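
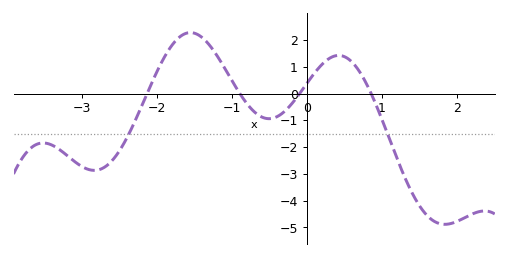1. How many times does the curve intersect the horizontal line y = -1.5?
2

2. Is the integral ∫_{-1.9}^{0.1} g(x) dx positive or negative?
positive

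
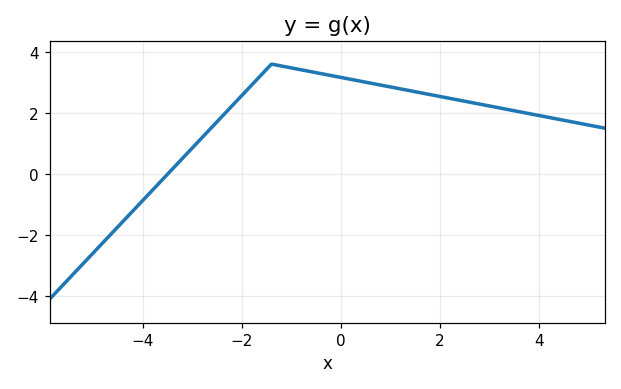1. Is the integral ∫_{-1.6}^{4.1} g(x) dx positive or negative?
positive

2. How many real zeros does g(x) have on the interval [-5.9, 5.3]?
1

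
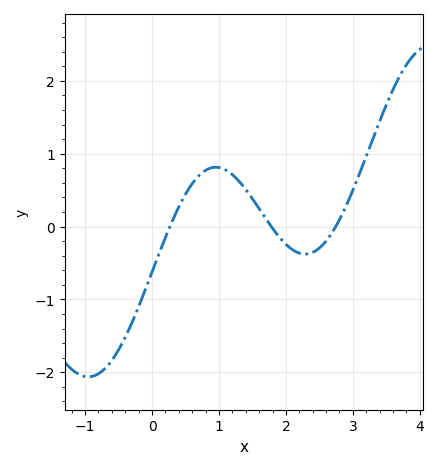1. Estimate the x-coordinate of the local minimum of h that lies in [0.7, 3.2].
2.3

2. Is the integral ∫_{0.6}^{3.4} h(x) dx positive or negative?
positive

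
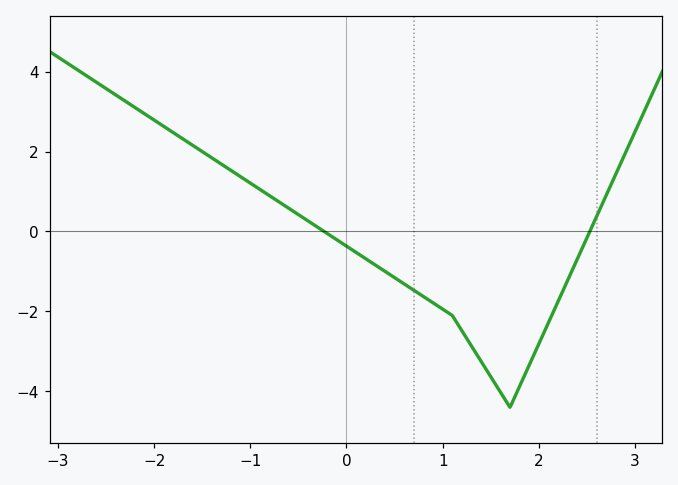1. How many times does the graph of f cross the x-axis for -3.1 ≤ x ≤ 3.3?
2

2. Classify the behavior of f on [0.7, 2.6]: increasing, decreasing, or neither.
neither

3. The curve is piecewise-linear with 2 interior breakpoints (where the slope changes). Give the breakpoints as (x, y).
(1.1, -2.1); (1.7, -4.4)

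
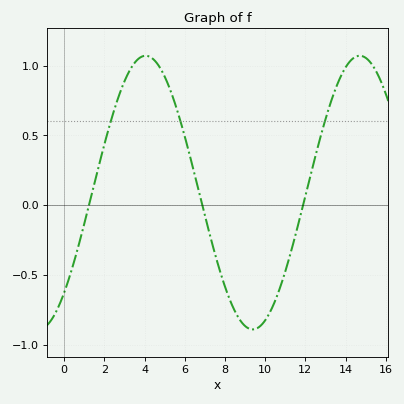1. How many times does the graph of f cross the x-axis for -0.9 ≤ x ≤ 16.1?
3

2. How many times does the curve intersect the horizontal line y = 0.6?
3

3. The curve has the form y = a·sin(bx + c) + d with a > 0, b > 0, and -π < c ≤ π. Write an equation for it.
y = 0.98sin(0.59x - 0.82) + 0.09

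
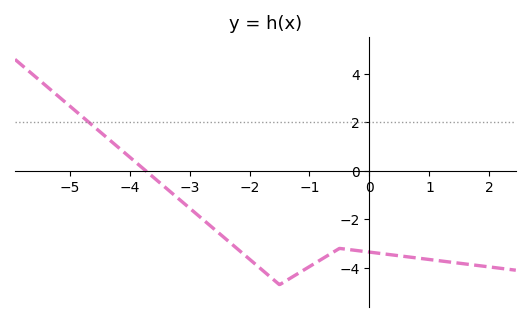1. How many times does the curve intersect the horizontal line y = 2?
1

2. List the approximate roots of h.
-3.8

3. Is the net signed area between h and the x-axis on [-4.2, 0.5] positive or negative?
negative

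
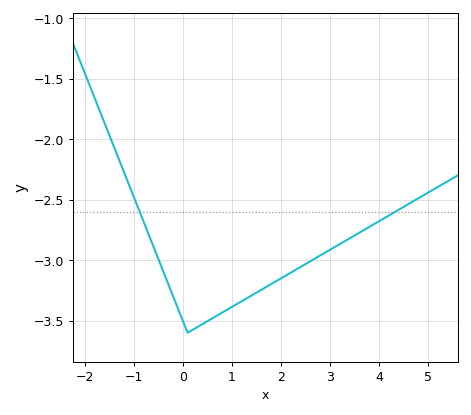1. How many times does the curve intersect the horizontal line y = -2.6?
2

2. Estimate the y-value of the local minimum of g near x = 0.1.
-3.6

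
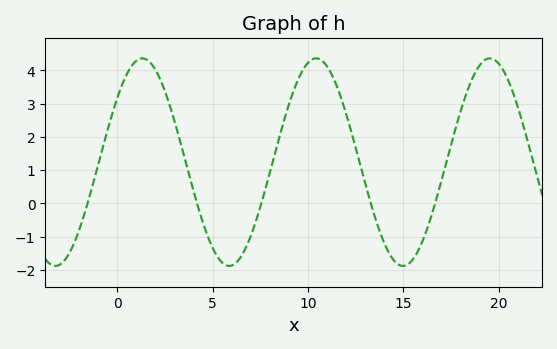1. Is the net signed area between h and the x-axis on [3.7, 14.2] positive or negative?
positive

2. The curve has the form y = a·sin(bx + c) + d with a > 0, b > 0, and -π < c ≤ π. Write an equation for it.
y = 3.12sin(0.69x + 0.66) + 1.24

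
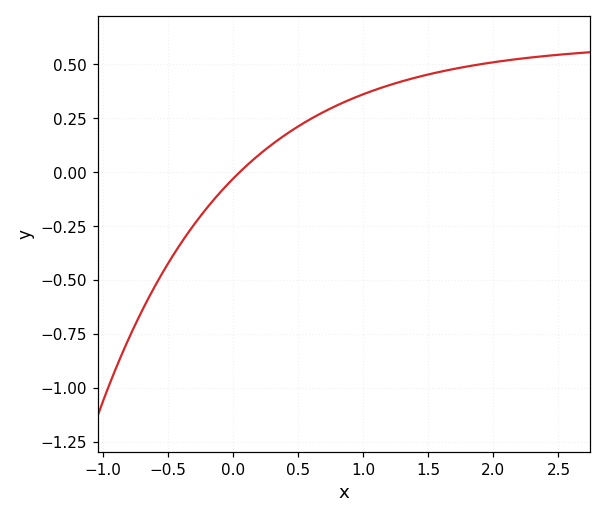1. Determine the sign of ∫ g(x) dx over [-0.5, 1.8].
positive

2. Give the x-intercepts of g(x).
0.05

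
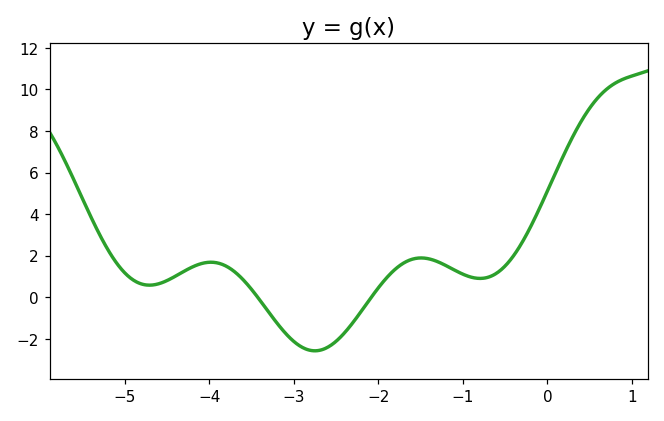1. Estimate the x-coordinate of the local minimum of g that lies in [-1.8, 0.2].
-0.8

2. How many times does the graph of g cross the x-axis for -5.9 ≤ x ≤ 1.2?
2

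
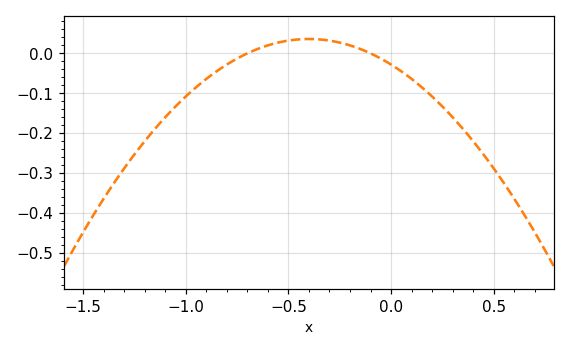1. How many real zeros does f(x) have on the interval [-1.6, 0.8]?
2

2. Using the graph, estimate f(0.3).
-0.16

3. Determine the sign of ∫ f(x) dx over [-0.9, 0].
positive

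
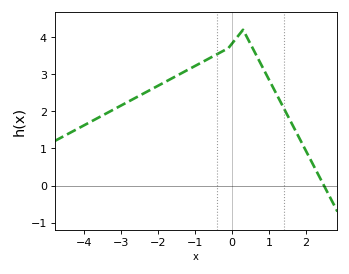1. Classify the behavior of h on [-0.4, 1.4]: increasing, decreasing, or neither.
neither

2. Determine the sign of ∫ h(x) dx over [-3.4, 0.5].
positive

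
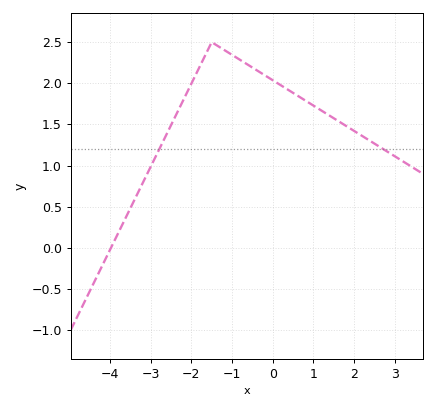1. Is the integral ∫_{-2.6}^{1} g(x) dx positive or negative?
positive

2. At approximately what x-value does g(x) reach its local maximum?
-1.5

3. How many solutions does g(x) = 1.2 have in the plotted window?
2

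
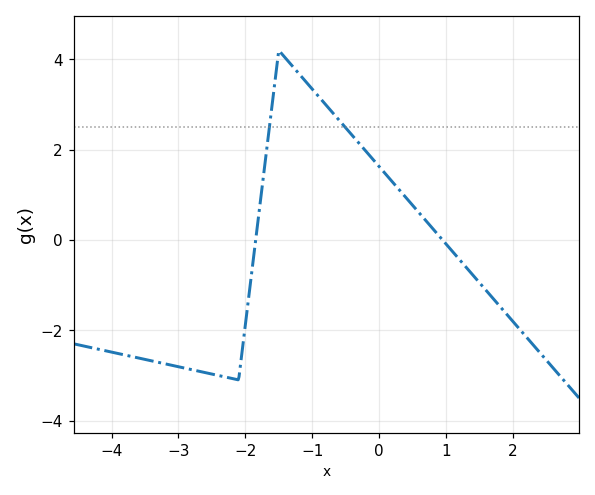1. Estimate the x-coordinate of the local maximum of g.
-1.5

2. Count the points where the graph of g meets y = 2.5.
2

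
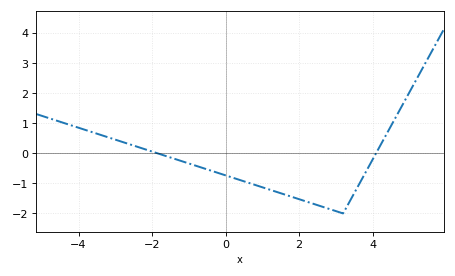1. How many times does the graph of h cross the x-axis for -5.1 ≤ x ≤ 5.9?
2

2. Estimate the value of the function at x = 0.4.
-0.893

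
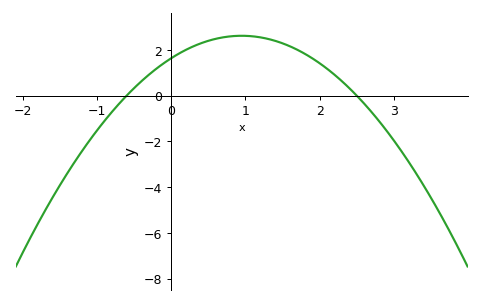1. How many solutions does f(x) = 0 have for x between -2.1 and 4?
2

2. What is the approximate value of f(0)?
1.64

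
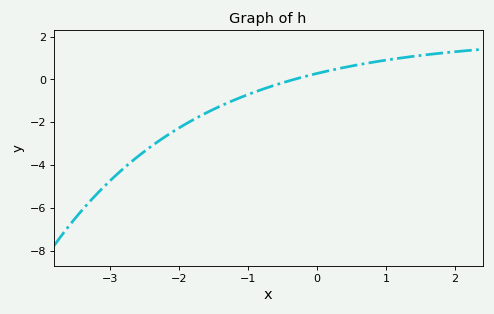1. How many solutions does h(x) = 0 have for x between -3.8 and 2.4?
1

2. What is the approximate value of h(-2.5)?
-3.4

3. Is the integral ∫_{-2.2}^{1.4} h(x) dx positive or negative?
negative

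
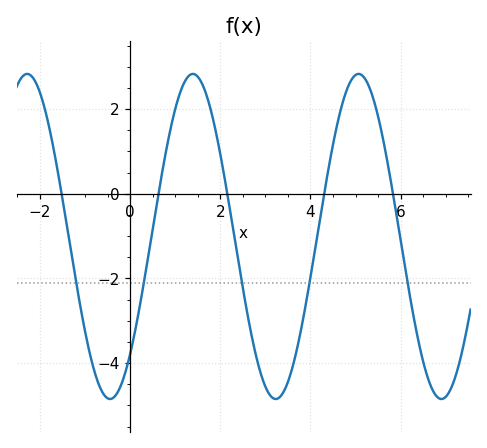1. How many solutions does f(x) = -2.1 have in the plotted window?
5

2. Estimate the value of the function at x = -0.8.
-4.2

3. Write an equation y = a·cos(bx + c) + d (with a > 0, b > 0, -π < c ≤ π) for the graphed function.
y = 3.84cos(1.7x - 2.4) - 1.01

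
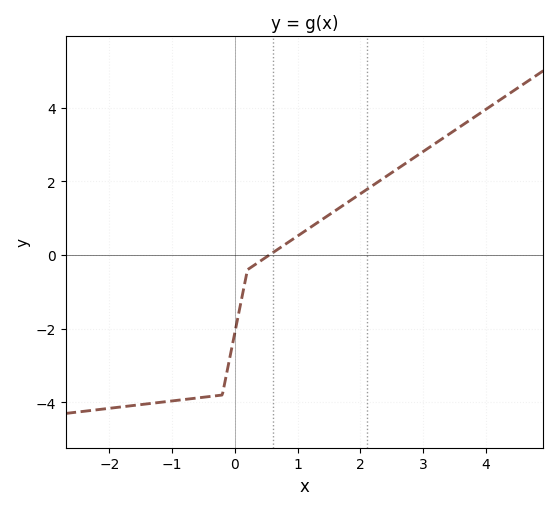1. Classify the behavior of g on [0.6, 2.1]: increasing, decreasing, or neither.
increasing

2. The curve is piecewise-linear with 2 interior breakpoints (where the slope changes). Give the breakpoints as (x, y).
(-0.2, -3.8); (0.2, -0.4)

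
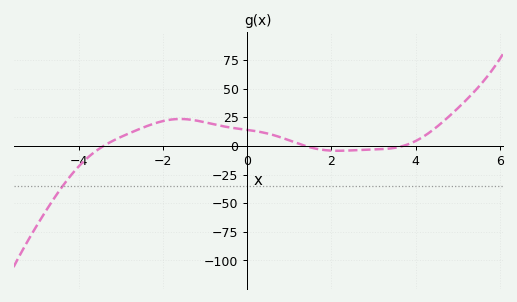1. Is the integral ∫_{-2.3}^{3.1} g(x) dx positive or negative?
positive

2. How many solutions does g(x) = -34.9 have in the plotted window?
1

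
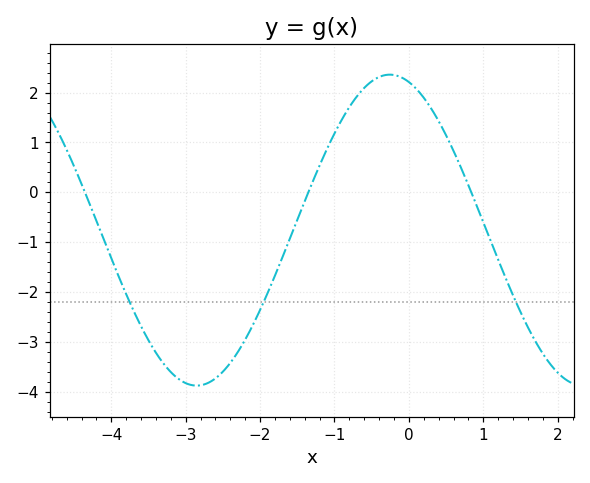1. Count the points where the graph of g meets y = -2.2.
3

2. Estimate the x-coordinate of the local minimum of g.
-2.9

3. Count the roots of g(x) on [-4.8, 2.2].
3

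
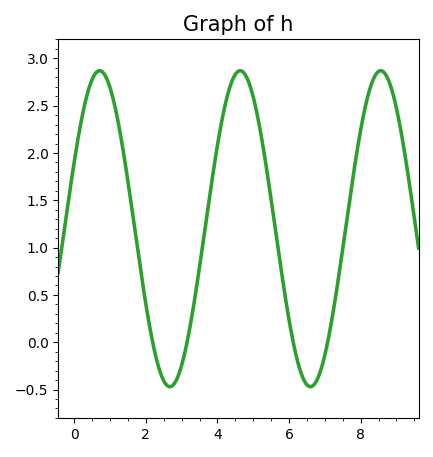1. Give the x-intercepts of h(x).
2.19, 3.15, 6.12, 7.08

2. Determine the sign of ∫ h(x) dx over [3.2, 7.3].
positive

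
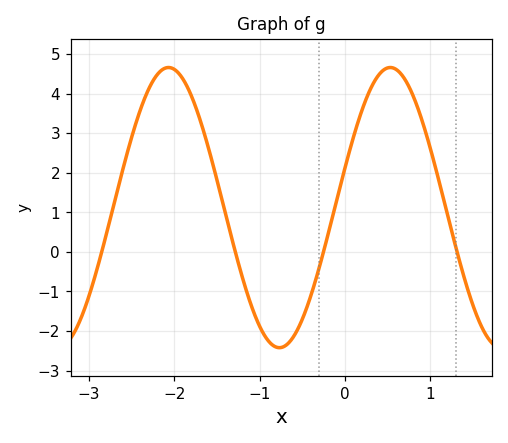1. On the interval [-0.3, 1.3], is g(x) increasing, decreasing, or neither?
neither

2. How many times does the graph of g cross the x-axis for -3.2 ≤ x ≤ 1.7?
4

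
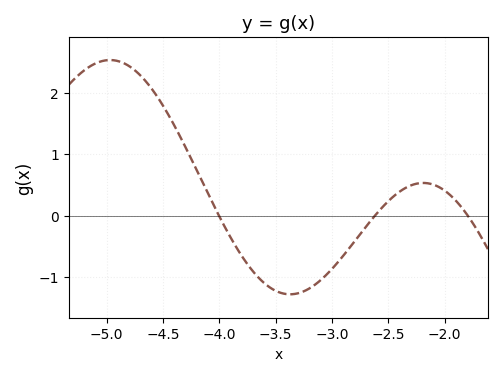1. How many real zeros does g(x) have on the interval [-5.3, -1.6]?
3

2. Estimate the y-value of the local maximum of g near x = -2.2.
0.5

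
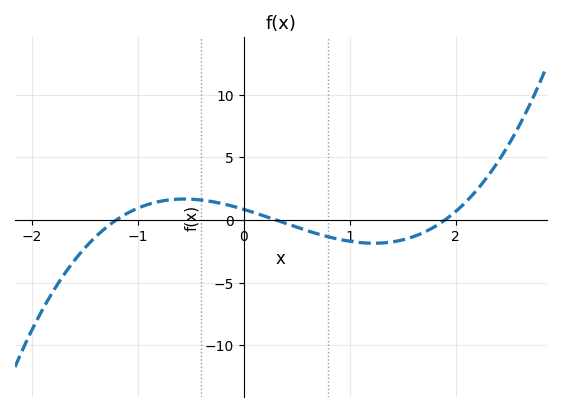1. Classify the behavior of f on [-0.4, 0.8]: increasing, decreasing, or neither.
decreasing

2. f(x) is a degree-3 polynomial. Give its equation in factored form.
y = 1.23(x + 1.2)(x - 0.3)(x - 1.9)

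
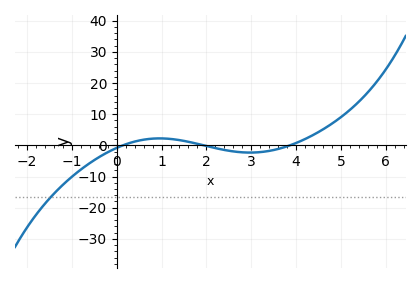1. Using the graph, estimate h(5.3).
12.6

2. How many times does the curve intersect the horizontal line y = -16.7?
1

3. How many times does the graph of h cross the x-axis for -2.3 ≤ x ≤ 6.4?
3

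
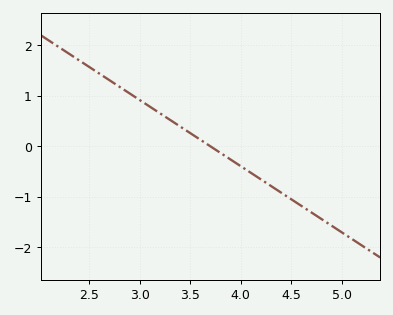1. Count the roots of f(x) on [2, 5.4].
1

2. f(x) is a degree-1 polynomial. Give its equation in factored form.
y = -1.31(x - 3.7)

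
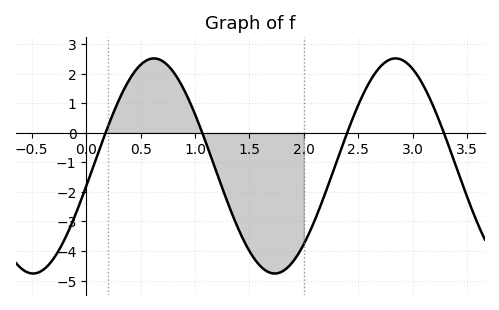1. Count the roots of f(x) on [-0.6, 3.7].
4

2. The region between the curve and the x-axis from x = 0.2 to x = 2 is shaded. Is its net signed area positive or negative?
negative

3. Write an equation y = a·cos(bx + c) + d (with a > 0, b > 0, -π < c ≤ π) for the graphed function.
y = 3.64cos(2.8x - 1.8) - 1.12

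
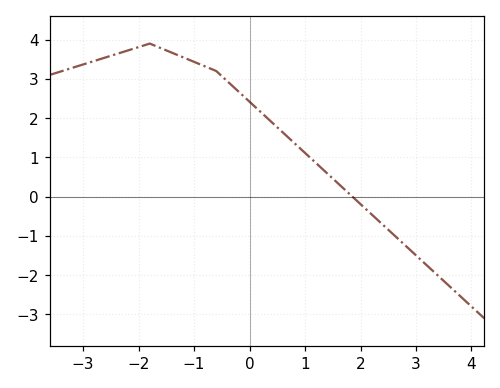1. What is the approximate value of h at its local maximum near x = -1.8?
3.9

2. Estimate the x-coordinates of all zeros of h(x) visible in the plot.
1.8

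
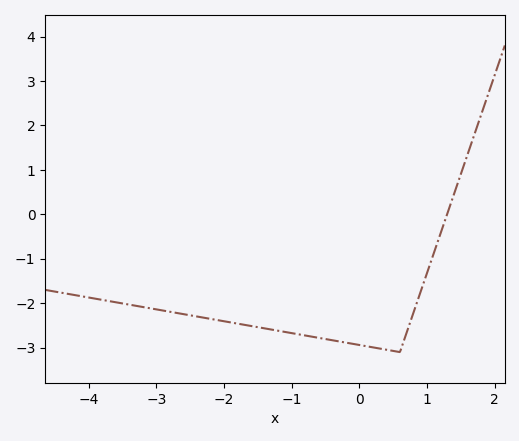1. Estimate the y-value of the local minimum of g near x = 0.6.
-3.1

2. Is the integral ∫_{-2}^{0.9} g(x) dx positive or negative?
negative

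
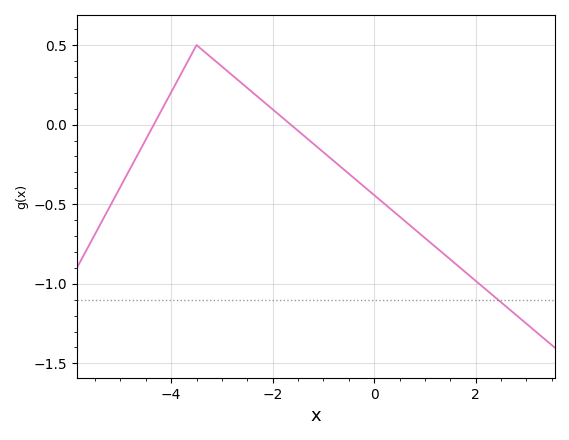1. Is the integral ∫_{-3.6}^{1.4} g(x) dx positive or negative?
negative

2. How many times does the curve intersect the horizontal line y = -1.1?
1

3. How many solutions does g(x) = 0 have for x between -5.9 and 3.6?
2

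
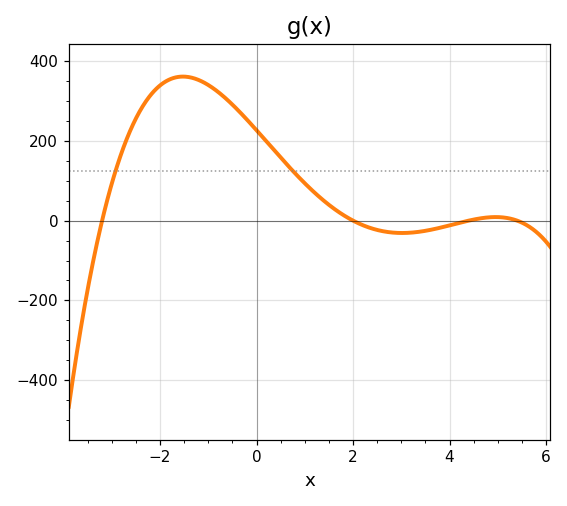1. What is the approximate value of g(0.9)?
106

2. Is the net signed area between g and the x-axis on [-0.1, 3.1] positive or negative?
positive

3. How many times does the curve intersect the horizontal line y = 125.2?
2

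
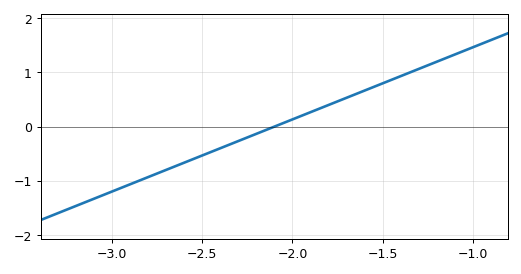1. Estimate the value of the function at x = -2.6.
-0.665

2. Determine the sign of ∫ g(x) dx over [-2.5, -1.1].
positive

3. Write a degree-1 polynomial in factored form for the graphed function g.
y = 1.33(x + 2.1)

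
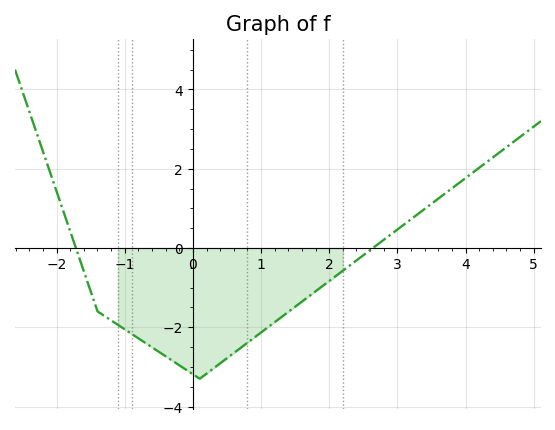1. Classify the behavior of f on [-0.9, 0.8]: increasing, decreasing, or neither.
neither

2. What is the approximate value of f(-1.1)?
-2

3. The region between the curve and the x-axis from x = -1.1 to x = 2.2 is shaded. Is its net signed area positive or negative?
negative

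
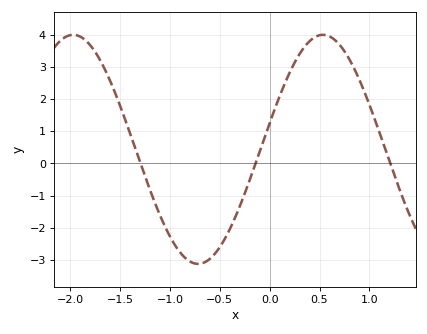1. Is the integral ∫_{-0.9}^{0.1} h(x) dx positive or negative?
negative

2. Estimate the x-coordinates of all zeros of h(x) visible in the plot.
-1.29, -0.141, 1.21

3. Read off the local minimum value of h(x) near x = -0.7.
-3.13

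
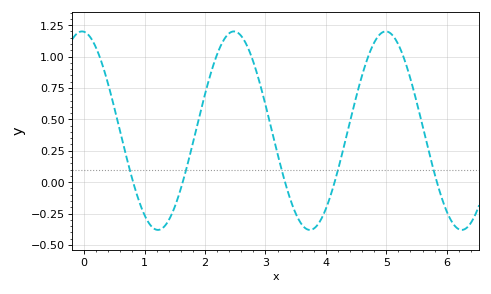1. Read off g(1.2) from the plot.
-0.38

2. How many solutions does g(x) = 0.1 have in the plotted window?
5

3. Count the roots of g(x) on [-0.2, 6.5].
5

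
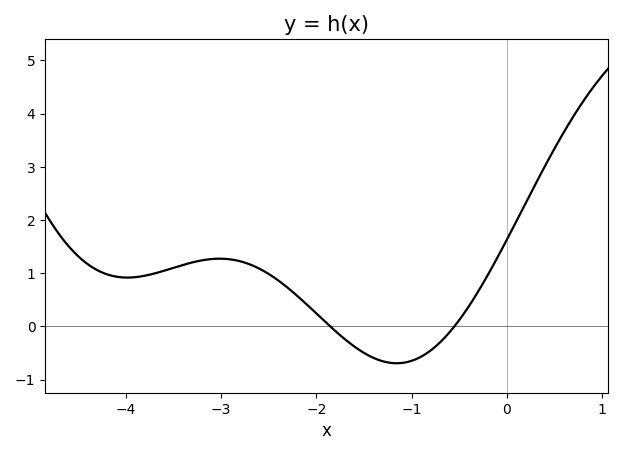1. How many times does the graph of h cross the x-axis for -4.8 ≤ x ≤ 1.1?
2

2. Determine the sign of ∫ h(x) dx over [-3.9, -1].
positive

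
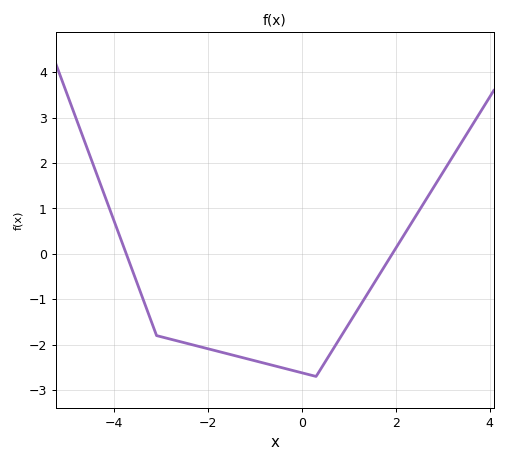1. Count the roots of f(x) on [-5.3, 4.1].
2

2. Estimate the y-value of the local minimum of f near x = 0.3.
-2.7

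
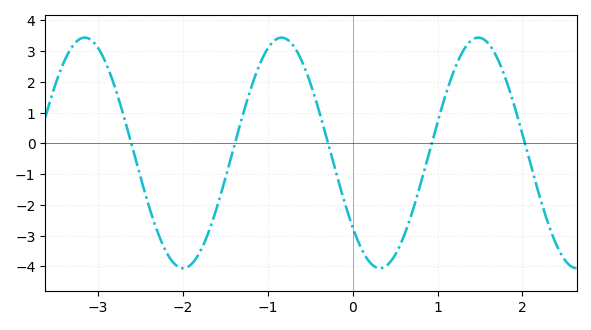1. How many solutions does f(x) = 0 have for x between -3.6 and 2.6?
5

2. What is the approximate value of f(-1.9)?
-3.9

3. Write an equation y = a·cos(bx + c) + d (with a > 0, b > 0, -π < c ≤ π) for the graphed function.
y = 3.75cos(2.7x + 2.3) - 0.31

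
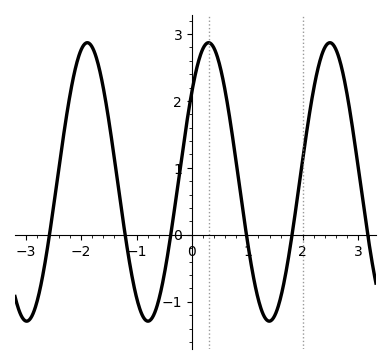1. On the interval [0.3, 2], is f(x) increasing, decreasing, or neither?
neither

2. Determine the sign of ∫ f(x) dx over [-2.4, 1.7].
positive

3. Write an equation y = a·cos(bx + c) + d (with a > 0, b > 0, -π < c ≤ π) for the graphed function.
y = 2.08cos(2.9x - 0.86) + 0.79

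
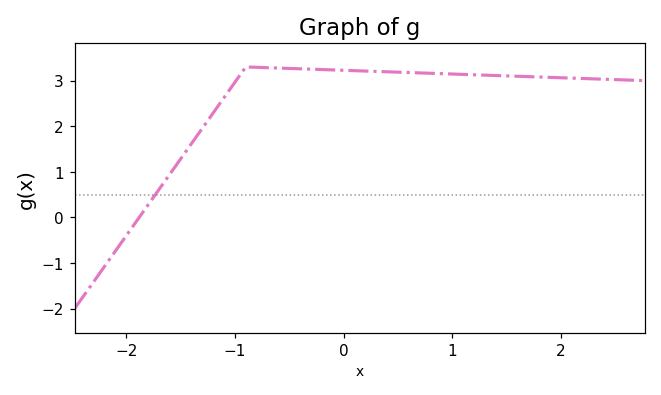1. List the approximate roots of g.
-1.88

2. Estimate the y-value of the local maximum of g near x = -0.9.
3.3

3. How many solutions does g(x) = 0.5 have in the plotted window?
1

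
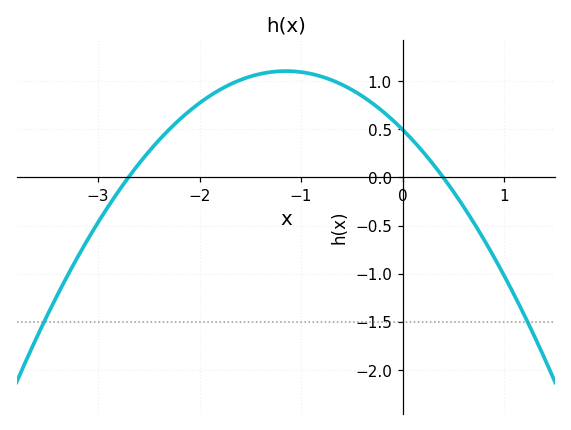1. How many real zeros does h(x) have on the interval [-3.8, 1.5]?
2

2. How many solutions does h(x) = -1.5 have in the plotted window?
2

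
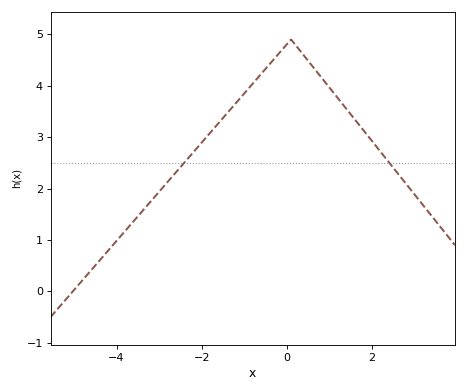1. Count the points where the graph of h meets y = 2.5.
2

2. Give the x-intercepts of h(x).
-5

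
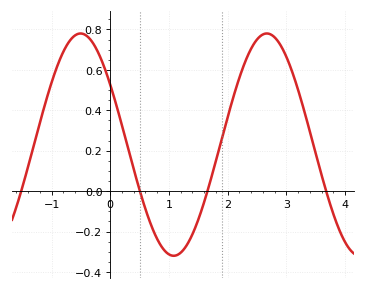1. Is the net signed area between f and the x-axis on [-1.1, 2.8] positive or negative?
positive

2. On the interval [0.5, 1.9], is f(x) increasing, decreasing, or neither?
neither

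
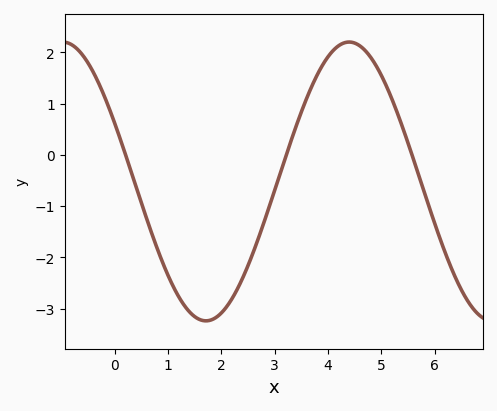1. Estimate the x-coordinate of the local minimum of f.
1.71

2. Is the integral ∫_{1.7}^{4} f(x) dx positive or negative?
negative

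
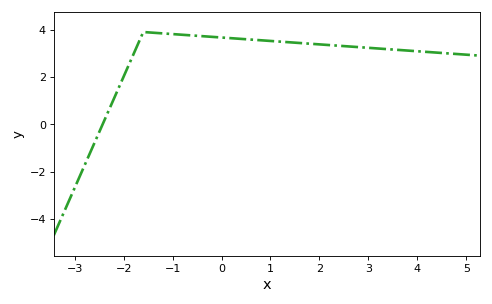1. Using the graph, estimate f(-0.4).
3.73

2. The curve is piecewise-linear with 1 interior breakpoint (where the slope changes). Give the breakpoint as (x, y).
(-1.6, 3.9)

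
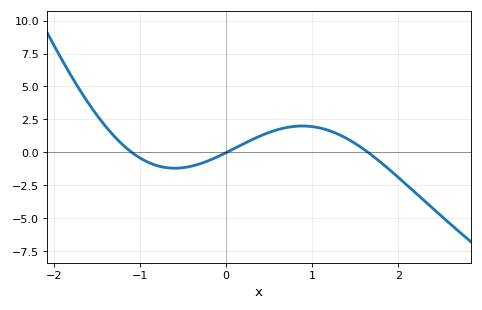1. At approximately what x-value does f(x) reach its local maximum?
0.9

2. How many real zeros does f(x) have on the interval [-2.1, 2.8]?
3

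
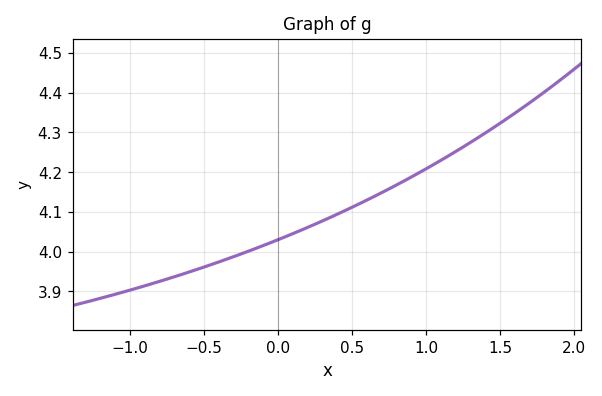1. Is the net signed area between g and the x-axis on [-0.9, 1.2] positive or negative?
positive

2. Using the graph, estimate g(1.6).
4.35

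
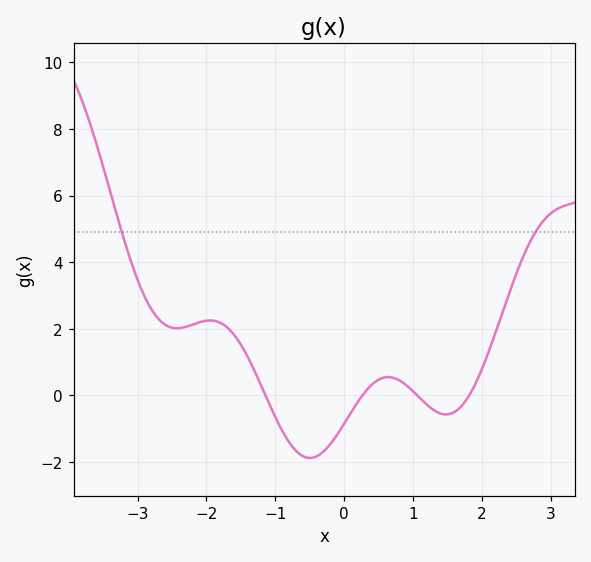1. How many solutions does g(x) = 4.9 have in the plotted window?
2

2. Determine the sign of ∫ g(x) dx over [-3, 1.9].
positive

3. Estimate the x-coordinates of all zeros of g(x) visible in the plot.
-1.14, 0.266, 1.06, 1.82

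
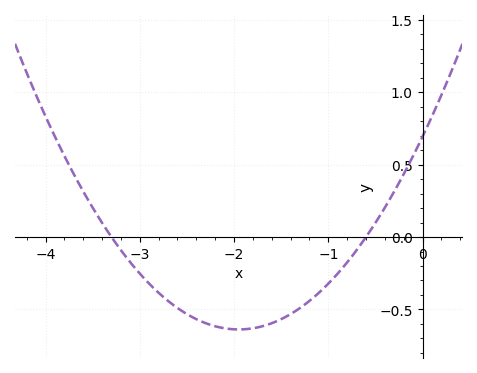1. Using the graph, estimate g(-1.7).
-0.616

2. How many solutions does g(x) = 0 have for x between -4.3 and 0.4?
2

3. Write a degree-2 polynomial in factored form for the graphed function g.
y = 0.35(x + 3.3)(x + 0.6)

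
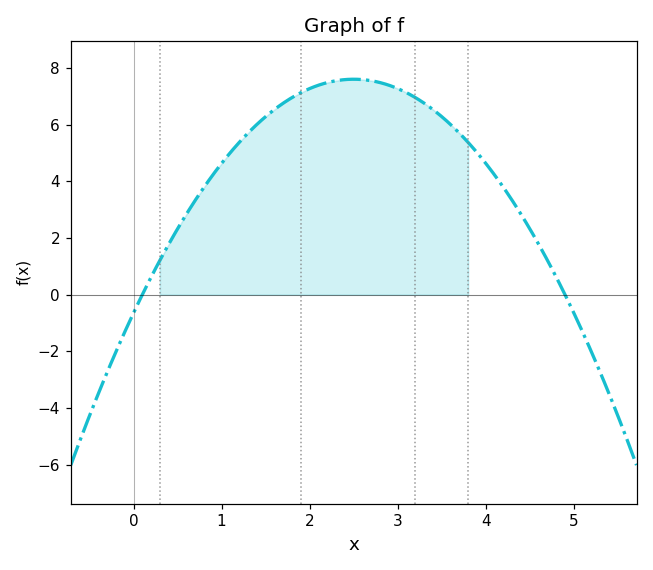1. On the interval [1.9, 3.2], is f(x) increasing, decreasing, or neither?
neither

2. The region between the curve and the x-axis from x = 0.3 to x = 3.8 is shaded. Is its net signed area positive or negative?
positive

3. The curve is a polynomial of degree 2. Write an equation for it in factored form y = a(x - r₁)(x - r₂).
y = -1.32(x - 0.1)(x - 4.9)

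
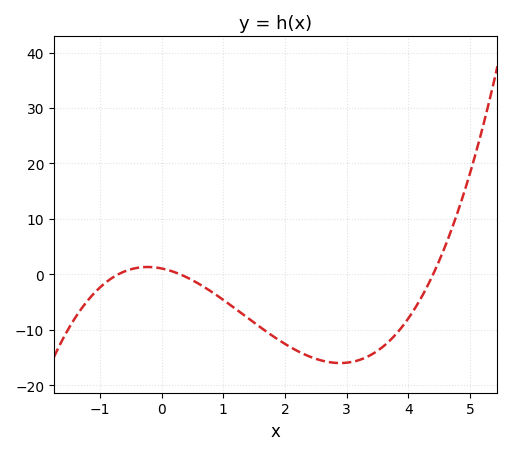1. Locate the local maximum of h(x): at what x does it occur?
-0.2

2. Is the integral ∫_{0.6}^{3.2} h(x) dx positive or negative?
negative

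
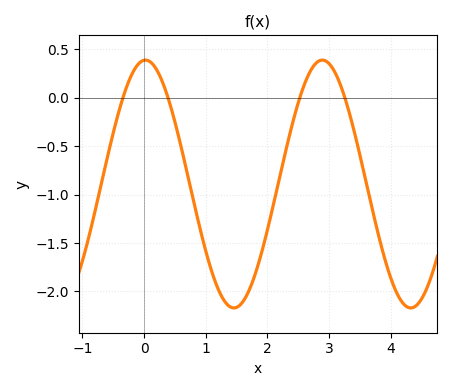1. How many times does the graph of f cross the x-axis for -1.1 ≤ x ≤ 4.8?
4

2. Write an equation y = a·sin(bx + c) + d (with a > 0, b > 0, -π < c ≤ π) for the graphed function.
y = 1.28sin(2.2x + 1.5) - 0.89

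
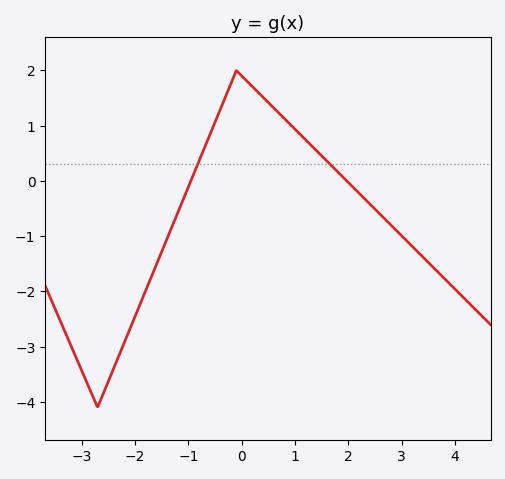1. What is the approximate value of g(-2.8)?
-3.9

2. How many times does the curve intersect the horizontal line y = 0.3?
2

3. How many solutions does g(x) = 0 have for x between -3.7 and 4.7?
2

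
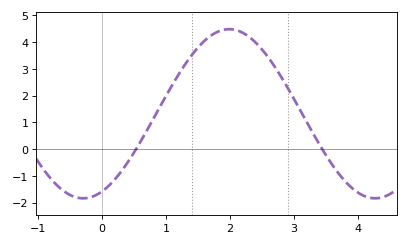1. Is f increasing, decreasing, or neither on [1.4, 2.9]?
neither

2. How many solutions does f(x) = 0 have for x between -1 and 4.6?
2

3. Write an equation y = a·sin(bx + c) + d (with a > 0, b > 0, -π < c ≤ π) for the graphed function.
y = 3.16sin(1.38x - 1.17) + 1.32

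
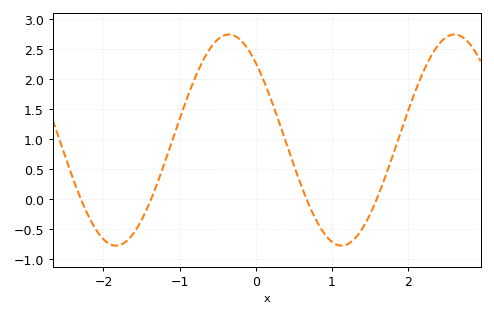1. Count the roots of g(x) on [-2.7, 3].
4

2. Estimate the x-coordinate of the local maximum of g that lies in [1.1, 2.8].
2.61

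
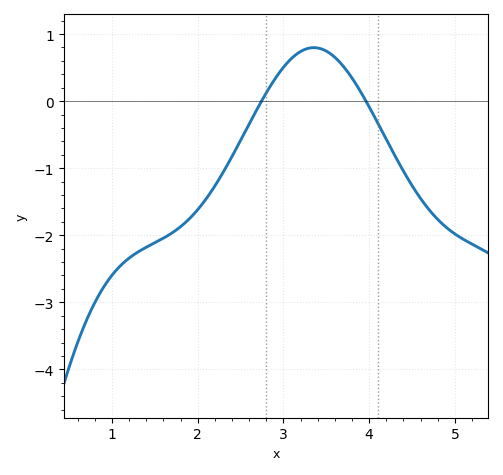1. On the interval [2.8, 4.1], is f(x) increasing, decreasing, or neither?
neither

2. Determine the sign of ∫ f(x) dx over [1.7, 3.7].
negative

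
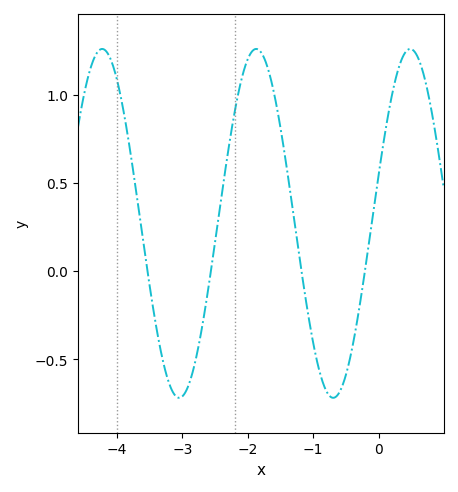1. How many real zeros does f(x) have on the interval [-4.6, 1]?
4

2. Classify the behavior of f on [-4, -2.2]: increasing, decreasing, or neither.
neither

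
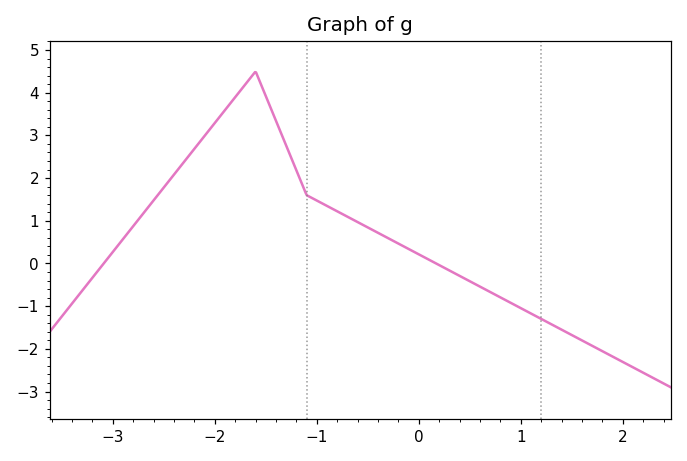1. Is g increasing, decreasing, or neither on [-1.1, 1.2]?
decreasing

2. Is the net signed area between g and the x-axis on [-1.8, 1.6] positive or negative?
positive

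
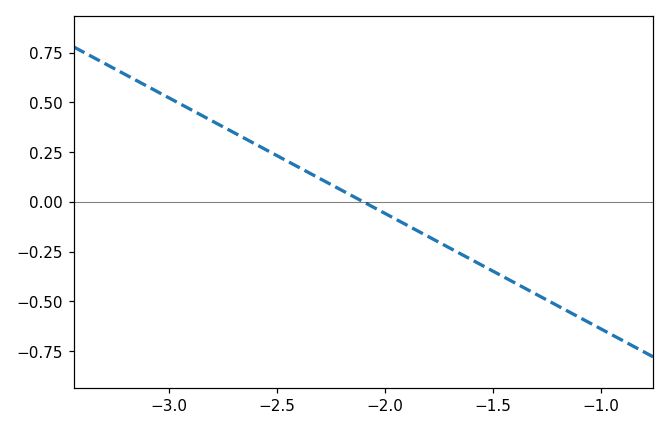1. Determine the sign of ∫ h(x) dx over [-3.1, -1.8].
positive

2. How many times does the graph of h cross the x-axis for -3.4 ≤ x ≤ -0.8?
1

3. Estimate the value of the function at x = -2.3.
0.12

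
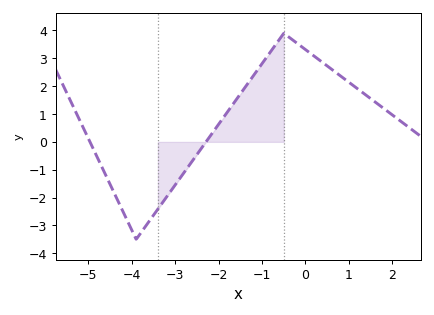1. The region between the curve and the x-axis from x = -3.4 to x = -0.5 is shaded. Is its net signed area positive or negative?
positive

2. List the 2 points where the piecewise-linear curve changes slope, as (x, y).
(-3.9, -3.5); (-0.5, 3.9)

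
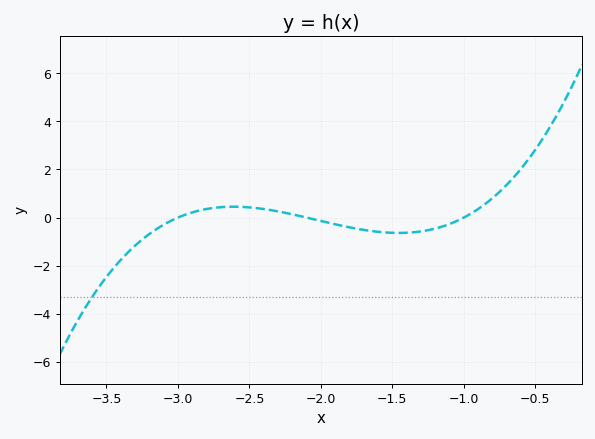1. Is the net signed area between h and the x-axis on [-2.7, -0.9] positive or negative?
negative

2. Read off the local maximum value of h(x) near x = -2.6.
0.452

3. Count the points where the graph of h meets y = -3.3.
1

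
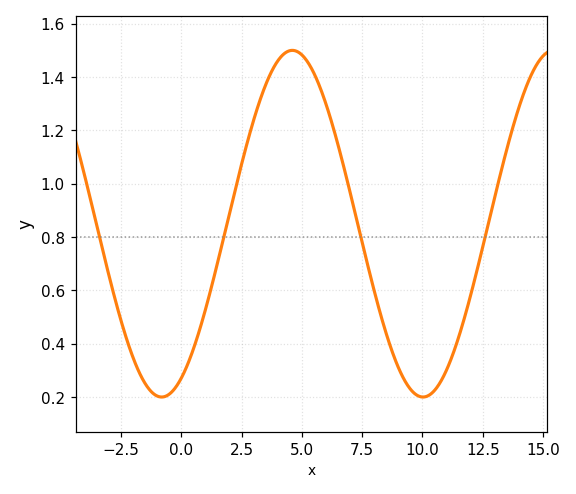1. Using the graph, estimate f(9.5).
0.22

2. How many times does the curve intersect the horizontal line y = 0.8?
4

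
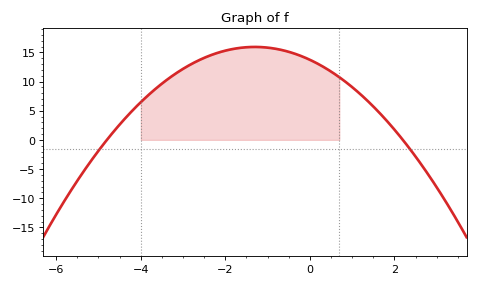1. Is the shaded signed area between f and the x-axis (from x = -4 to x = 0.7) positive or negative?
positive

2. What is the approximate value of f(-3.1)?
11.5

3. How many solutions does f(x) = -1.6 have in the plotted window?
2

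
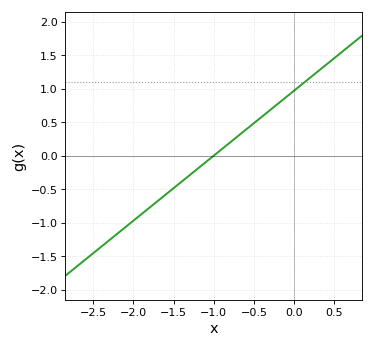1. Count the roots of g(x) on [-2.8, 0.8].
1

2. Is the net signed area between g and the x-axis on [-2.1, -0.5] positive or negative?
negative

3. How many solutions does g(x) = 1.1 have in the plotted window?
1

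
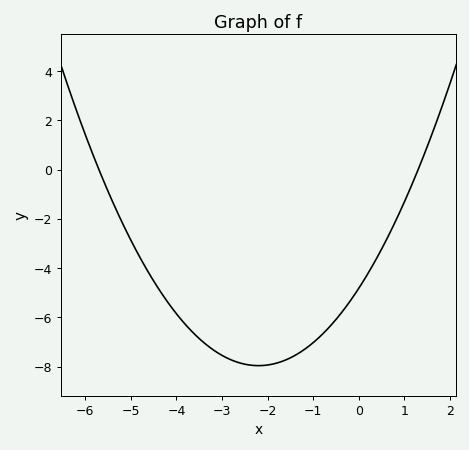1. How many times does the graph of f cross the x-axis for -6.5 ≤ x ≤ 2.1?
2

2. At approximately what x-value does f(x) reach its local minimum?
-2.2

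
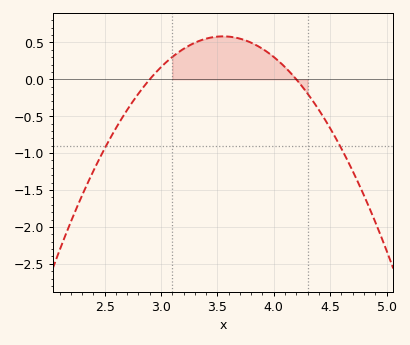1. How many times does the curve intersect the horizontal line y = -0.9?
2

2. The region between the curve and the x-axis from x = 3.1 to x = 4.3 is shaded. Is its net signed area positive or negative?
positive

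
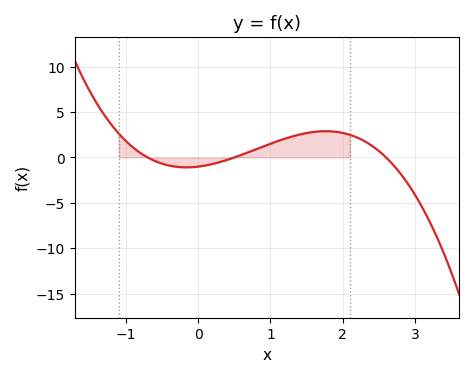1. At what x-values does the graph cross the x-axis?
-0.7, 0.5, 2.6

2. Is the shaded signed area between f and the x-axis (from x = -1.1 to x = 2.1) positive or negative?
positive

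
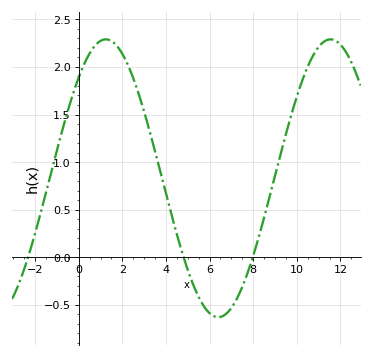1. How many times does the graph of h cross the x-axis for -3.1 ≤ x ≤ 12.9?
3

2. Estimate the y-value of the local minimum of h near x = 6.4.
-0.63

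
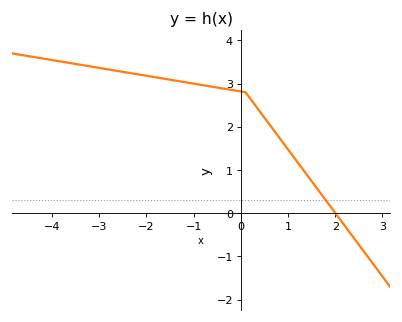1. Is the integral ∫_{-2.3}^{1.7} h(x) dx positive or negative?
positive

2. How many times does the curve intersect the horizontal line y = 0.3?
1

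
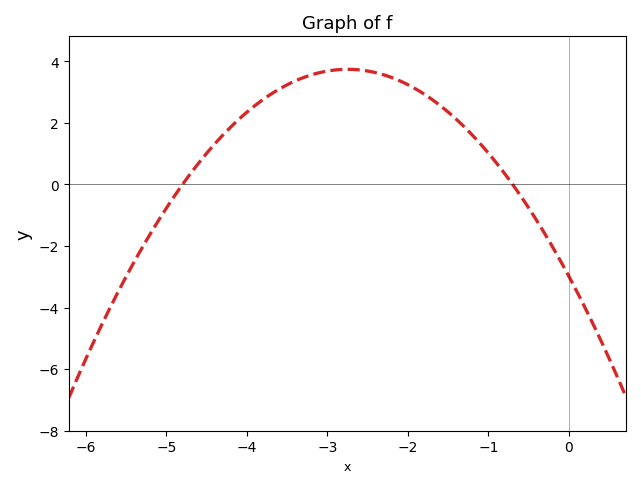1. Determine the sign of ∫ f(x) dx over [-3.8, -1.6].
positive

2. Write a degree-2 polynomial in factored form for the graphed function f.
y = -0.89(x + 4.8)(x + 0.7)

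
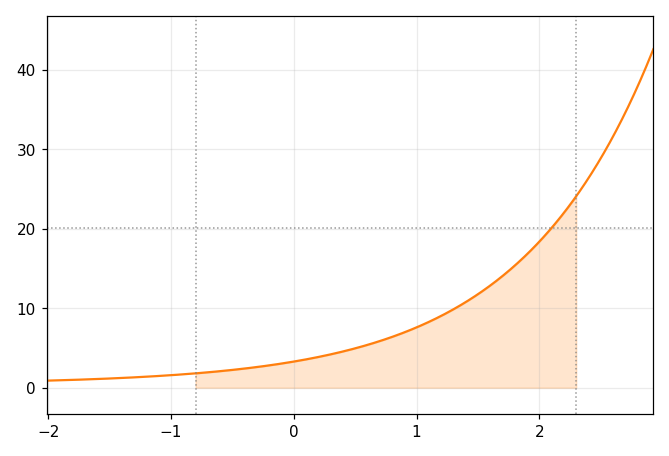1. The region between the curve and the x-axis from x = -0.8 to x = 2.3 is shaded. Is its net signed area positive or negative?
positive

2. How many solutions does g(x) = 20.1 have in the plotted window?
1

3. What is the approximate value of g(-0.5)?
2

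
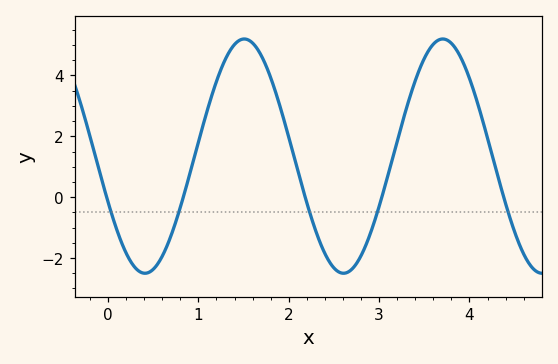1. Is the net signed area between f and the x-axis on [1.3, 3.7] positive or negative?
positive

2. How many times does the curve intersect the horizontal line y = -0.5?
5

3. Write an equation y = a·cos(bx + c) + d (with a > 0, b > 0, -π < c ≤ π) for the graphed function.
y = 3.85cos(2.86x + 1.97) + 1.35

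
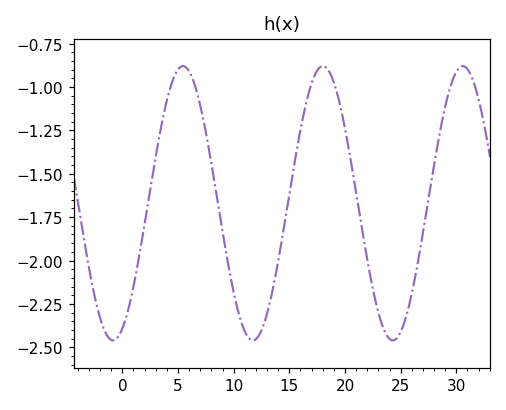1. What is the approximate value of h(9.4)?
-1.98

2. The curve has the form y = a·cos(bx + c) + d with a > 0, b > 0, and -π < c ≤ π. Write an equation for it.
y = 0.79cos(0.5x - 2.72) - 1.67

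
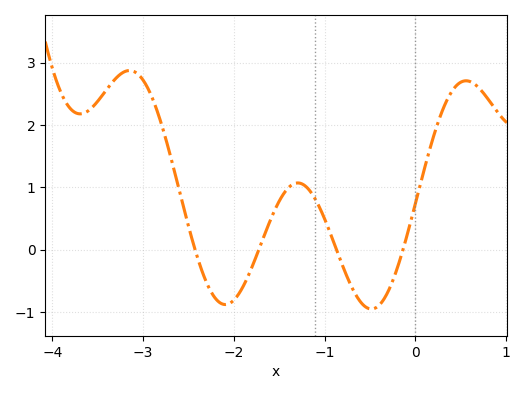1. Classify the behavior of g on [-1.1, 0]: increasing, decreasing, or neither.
neither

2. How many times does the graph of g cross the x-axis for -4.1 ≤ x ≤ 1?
4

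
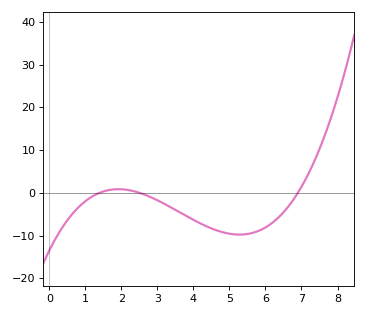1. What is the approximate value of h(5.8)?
-9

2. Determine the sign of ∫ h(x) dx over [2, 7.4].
negative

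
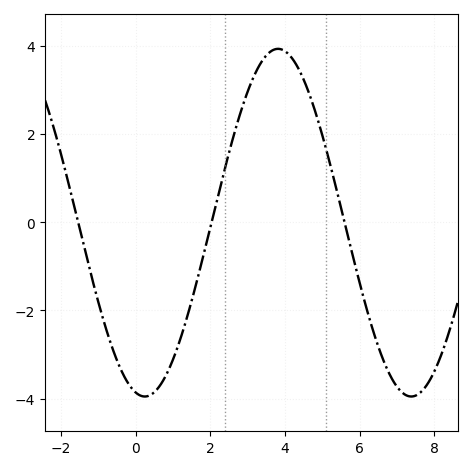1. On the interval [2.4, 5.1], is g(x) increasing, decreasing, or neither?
neither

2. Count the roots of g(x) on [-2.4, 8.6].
3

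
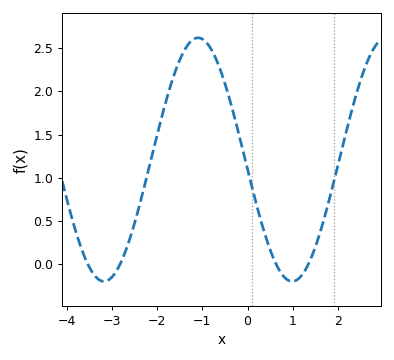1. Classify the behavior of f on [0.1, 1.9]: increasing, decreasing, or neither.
neither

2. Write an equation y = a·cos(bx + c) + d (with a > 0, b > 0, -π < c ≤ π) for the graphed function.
y = 1.41cos(1.5x + 1.7) + 1.21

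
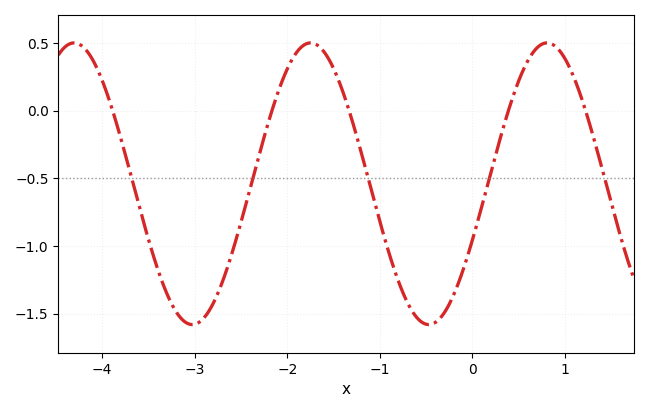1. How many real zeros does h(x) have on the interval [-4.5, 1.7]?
5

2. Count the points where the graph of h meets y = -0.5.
5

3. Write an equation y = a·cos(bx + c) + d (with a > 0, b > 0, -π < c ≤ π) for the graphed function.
y = 1.04cos(2.46x - 1.98) - 0.54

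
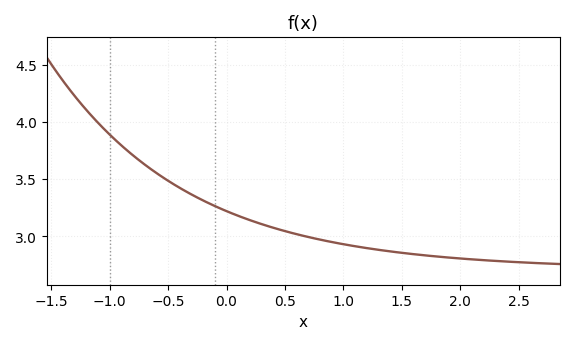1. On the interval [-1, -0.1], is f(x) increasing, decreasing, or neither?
decreasing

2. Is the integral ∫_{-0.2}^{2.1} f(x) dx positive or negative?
positive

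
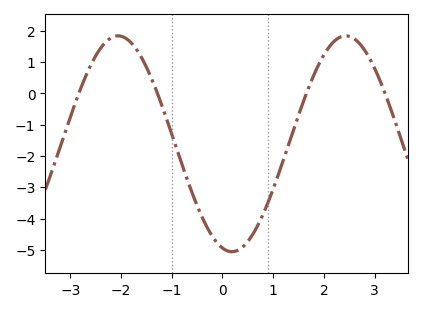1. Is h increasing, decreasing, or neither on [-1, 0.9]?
neither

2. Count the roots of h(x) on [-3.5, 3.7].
4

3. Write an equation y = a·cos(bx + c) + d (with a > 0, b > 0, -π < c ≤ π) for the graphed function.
y = 3.45cos(1.4x + 2.9) - 1.61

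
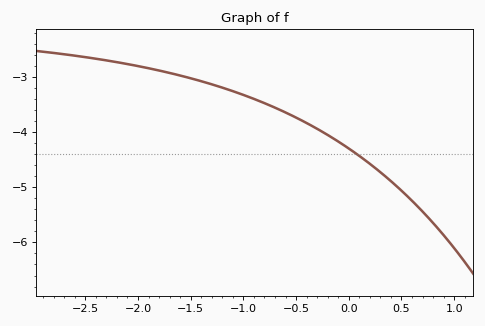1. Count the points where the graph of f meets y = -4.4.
1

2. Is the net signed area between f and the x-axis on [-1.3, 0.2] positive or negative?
negative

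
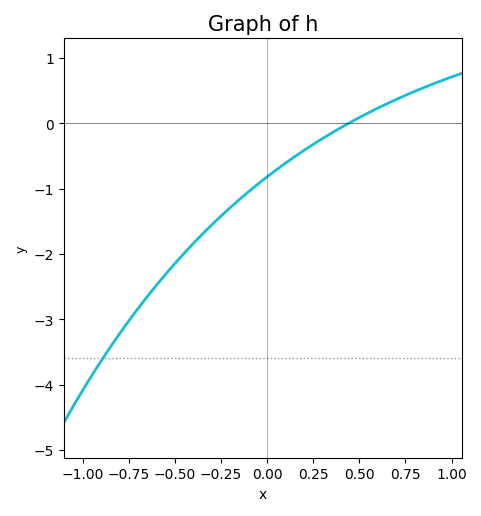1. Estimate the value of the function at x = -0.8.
-3.22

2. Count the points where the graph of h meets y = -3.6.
1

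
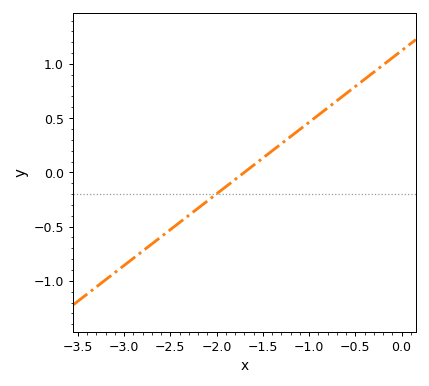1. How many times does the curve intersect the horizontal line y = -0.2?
1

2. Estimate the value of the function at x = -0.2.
1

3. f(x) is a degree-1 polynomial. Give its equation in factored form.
y = 0.66(x + 1.7)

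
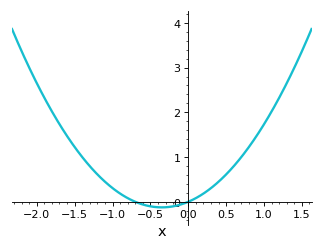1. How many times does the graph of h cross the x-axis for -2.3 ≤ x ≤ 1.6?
2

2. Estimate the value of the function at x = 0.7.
1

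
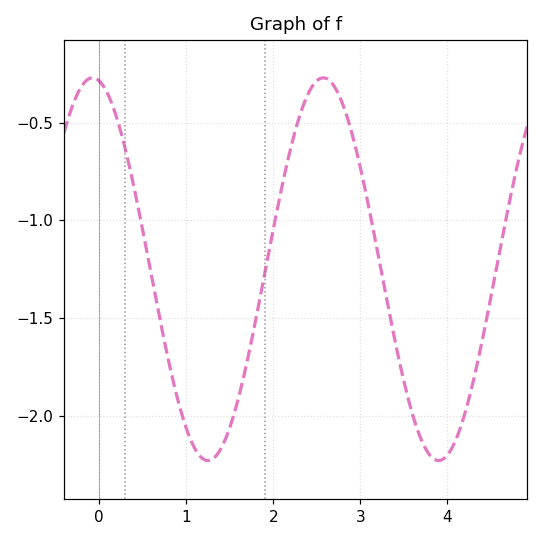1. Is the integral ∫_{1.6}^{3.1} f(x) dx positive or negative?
negative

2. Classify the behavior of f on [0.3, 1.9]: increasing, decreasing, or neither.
neither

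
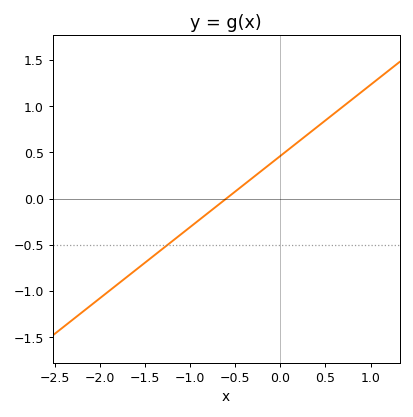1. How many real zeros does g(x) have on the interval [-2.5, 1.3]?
1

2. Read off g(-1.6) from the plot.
-0.77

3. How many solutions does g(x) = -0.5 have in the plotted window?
1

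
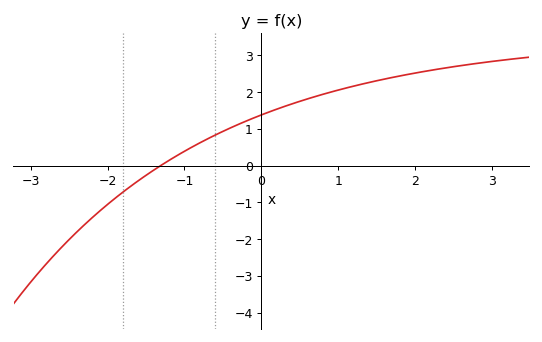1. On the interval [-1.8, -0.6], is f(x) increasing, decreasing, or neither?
increasing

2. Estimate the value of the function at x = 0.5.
1.8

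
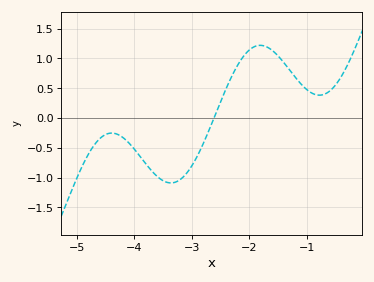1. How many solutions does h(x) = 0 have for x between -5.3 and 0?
1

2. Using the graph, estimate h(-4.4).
-0.25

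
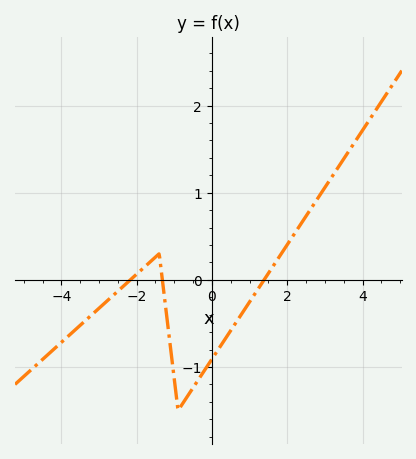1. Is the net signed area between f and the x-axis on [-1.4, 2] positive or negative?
negative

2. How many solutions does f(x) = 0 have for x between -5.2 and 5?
3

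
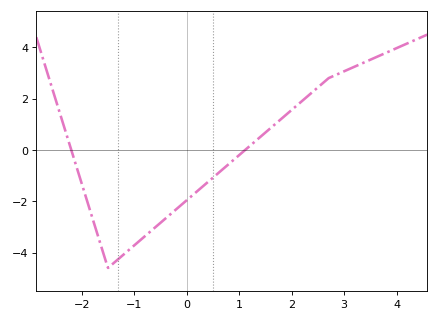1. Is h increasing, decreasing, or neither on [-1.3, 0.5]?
increasing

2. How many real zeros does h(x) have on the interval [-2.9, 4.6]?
2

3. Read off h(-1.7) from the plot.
-3.2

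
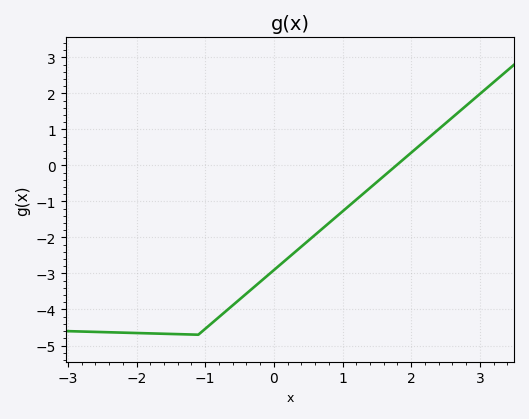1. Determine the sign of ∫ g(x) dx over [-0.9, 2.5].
negative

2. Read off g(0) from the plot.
-2.91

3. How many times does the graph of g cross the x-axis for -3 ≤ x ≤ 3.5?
1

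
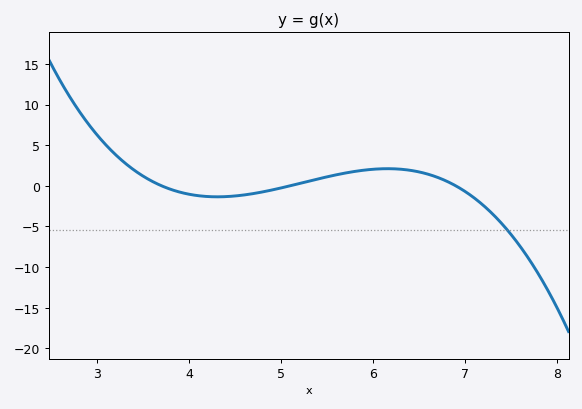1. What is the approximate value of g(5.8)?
1.76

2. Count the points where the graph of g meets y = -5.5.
1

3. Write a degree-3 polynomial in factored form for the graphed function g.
y = -1.09(x - 3.7)(x - 5.1)(x - 6.9)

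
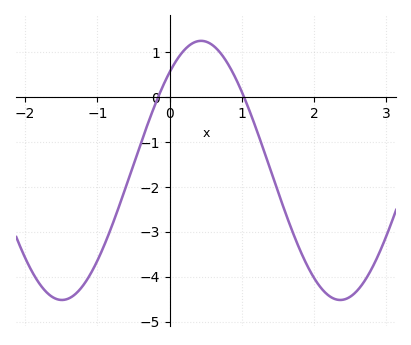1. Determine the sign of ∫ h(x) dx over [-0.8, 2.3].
negative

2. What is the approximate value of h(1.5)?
-2.1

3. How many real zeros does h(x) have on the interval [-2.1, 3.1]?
2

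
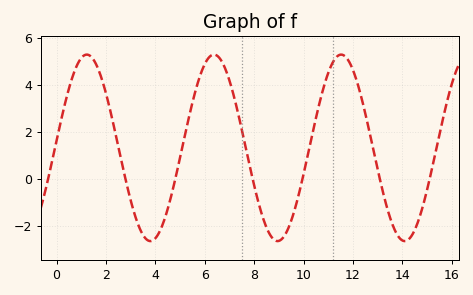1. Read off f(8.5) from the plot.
-2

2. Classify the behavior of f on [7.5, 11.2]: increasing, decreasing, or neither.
neither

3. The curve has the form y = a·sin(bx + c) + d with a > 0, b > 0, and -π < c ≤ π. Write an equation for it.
y = 3.97sin(1.2x + 0.08) + 1.31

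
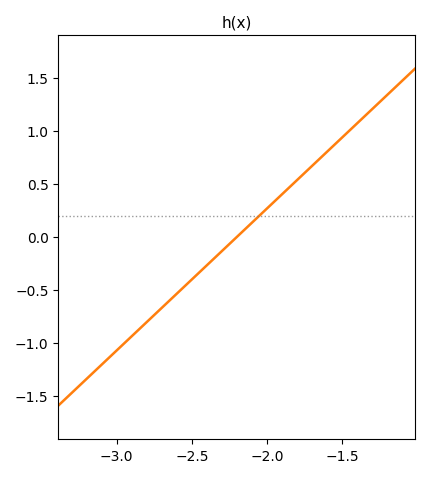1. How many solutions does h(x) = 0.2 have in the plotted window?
1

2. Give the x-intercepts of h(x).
-2.2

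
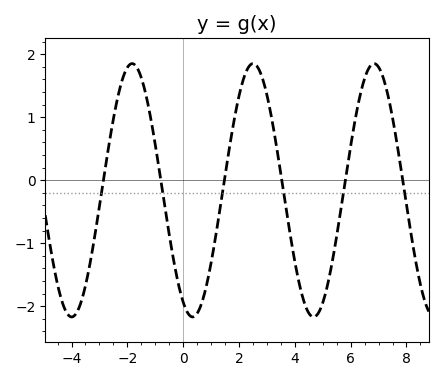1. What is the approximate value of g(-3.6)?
-1.8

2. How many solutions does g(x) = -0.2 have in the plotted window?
6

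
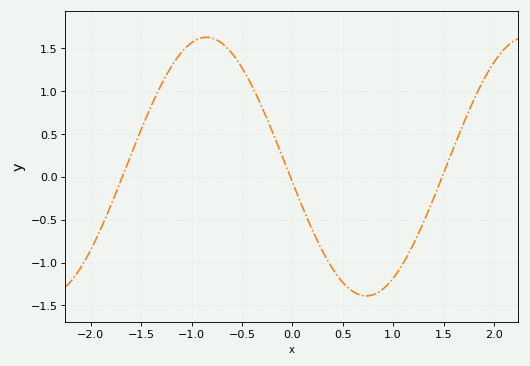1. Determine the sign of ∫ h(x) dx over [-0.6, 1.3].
negative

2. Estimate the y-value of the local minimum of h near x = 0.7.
-1.4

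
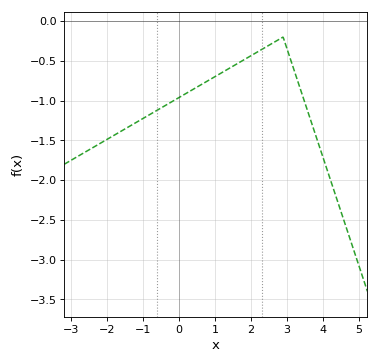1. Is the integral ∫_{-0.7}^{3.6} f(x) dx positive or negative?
negative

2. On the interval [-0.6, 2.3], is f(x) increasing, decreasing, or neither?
increasing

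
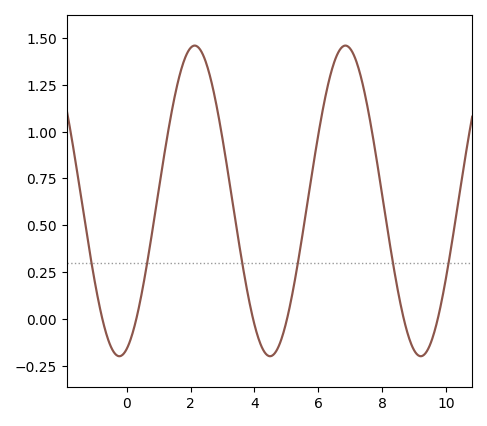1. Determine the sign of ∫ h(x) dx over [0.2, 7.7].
positive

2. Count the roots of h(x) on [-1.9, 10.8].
6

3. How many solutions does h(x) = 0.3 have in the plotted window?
6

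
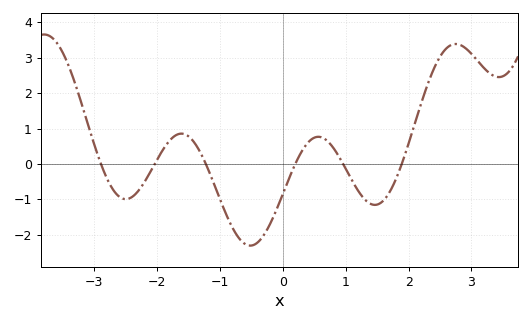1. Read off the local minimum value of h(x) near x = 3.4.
2.45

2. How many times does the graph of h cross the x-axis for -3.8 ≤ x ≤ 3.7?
6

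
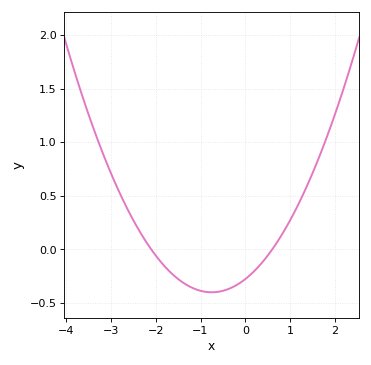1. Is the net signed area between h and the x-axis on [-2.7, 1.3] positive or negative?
negative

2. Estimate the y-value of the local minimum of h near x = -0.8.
-0.401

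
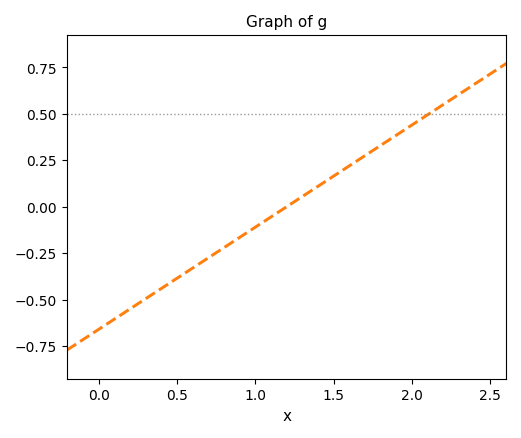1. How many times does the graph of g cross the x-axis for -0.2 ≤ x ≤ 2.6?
1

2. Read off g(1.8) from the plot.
0.34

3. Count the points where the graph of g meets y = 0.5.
1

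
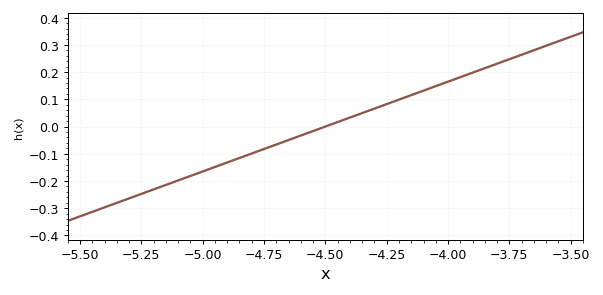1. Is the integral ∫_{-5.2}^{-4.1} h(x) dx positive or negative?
negative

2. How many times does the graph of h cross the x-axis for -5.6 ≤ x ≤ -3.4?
1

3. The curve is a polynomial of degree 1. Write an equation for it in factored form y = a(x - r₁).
y = 0.33(x + 4.5)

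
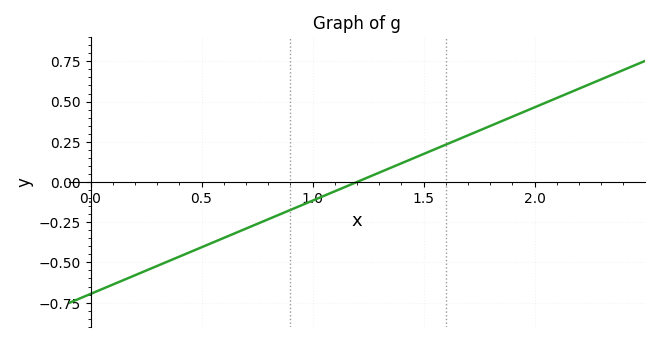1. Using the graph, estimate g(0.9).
-0.18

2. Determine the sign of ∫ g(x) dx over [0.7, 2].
positive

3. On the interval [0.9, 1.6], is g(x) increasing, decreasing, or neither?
increasing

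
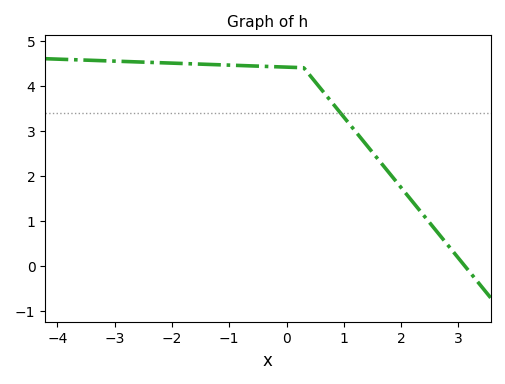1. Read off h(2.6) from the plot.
0.8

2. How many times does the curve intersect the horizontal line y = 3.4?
1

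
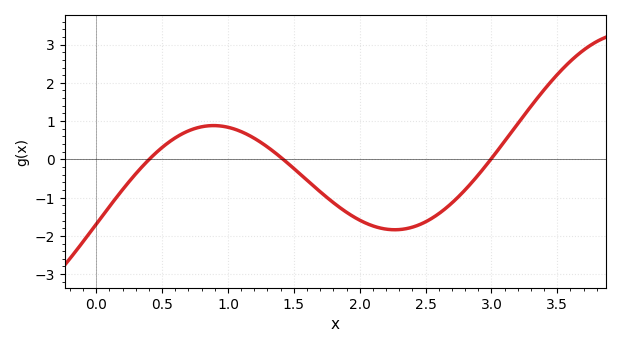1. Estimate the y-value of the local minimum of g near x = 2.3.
-1.84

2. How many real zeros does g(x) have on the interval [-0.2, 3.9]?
3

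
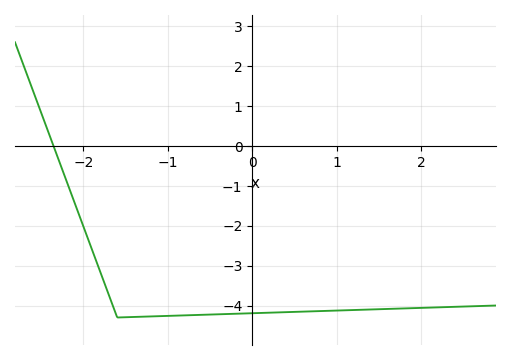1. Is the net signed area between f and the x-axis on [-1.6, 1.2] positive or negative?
negative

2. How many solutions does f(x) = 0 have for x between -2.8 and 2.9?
1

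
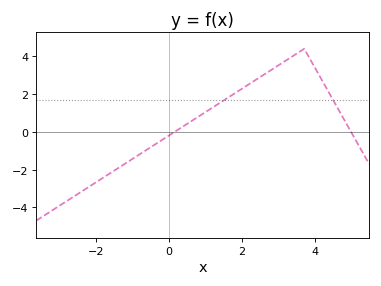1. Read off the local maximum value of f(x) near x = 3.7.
4.4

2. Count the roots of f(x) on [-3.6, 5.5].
2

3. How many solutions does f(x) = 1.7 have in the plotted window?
2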